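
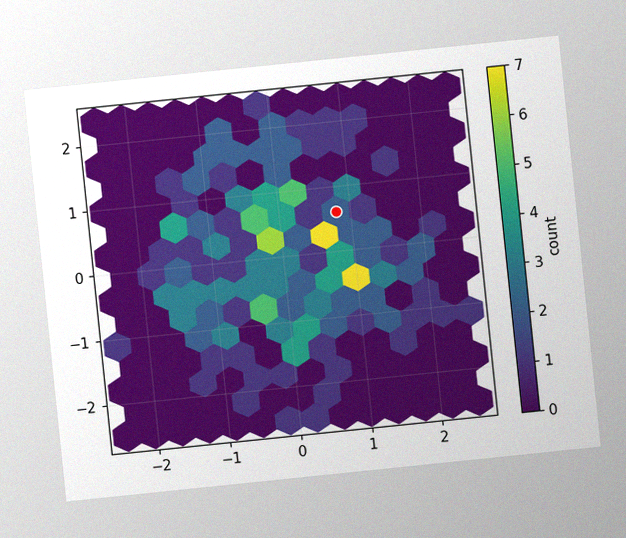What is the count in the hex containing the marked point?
The chart is tilted about 6° counter-clockwise, with some photo noise. The marked hex reads 2 on the colorbar.

2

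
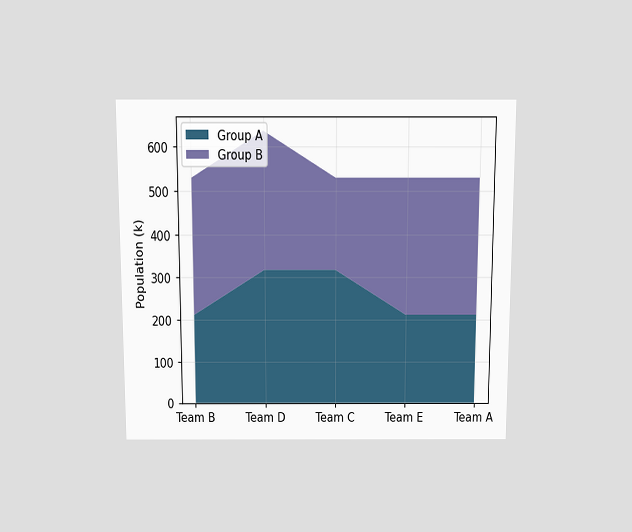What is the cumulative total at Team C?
530k

The chart is viewed slightly from above. The stacked total at Team C reaches 530k.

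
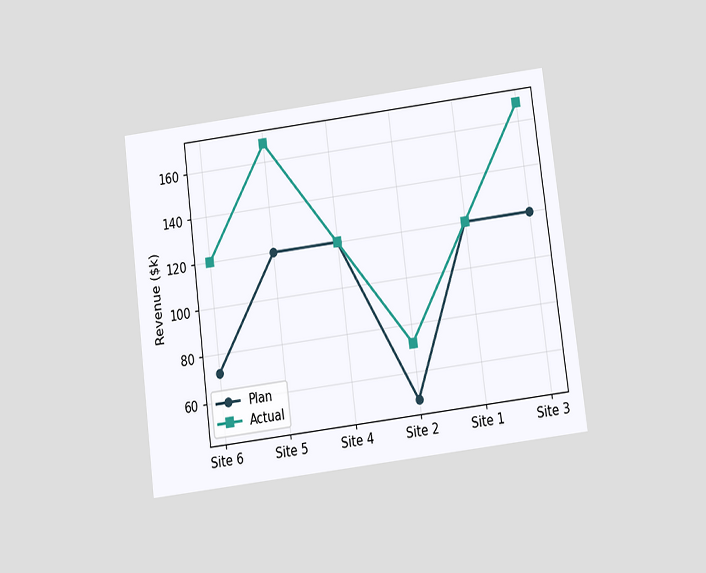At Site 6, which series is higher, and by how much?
The chart is tilted about 7° counter-clockwise and viewed slightly from below. At Site 6, Actual sits above the other line by $48k.

Actual, by $48k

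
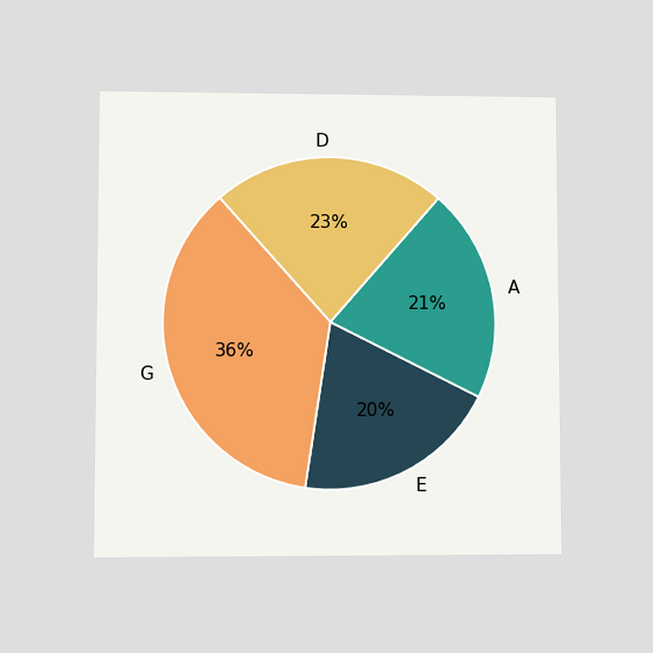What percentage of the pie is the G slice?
36%

The chart is viewed at a slight angle. The G slice takes up 36% of the pie.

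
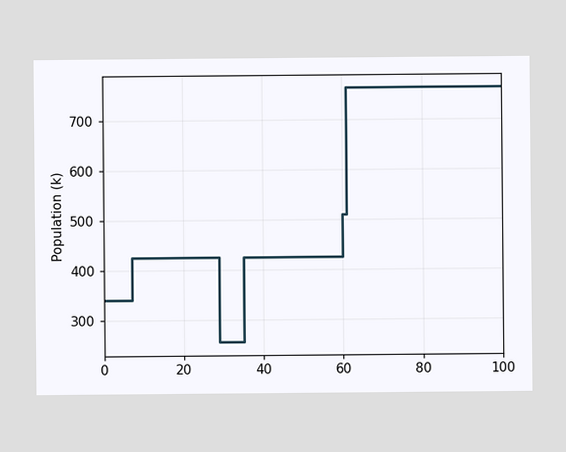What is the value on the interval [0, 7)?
340k

On [0, 7) the step sits at 340k.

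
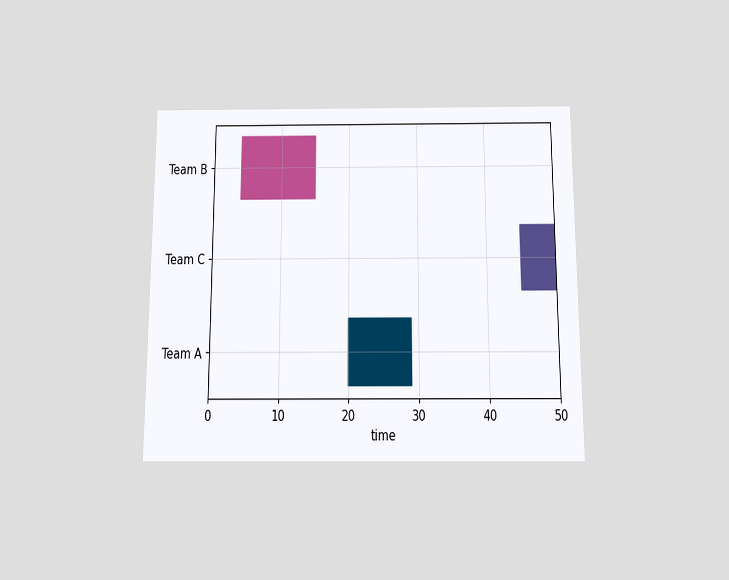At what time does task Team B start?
The chart is viewed slightly from below. The Team B bar begins at t=4.

4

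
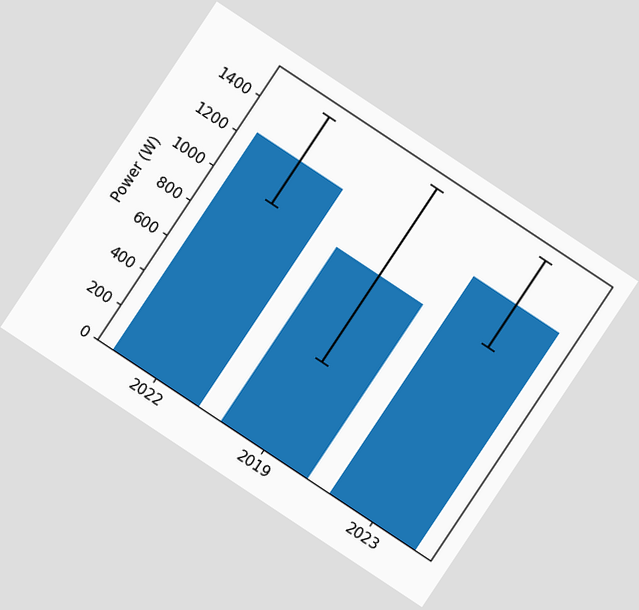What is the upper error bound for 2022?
1500W

The chart is tilted about 34° clockwise. The 2022 bar's upper whisker reaches 1500W.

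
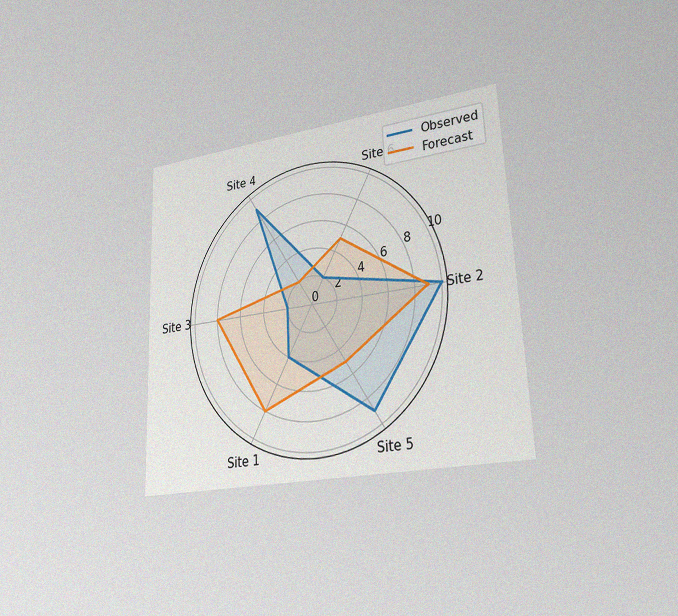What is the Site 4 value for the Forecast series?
2

The chart is tilted about 2° counter-clockwise and viewed slightly from the right, with some photo noise. On the Site 4 axis, Forecast reaches 2.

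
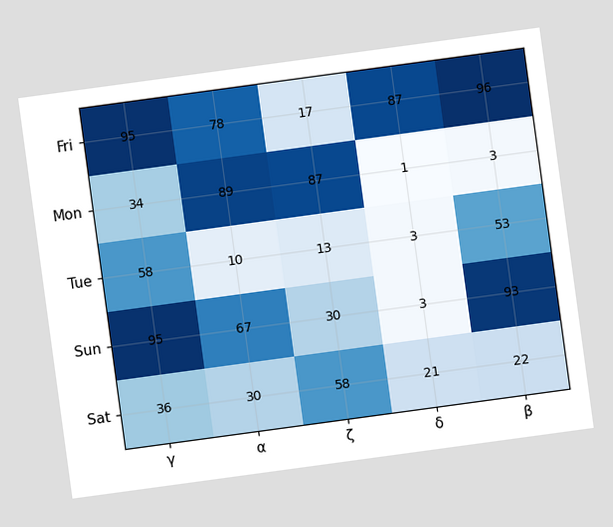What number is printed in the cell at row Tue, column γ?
The chart is tilted about 8° counter-clockwise. The (Tue, γ) cell reads 58.

58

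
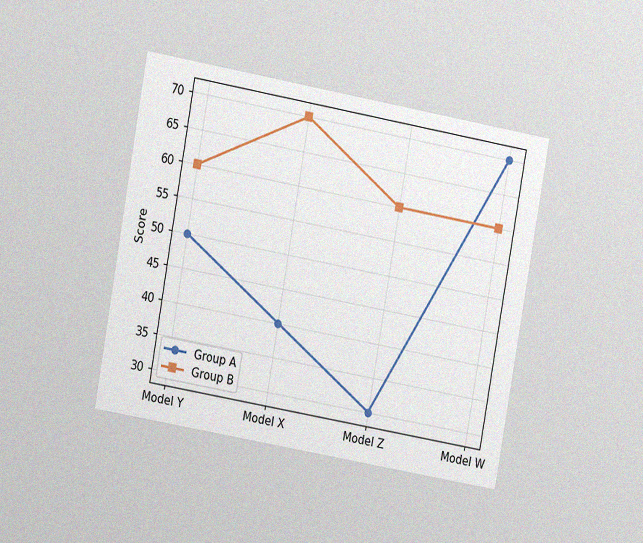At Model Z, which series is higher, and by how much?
Group B, by 30

The chart is tilted about 10° clockwise and viewed at a slight angle, with some photo noise. At Model Z, Group B sits above the other line by 30.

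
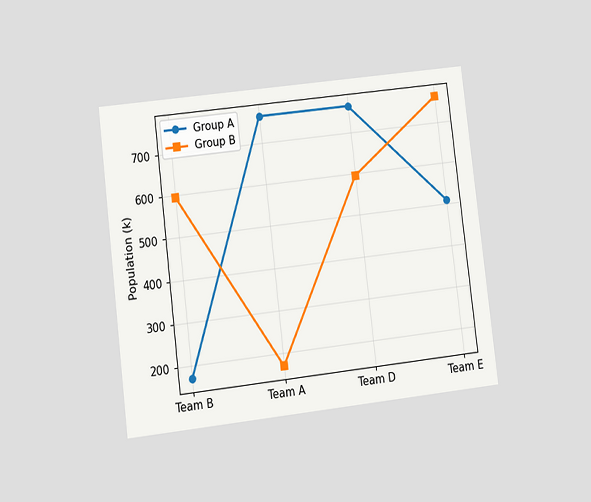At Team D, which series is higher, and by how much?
Group A, by 170k

The chart is tilted about 7° counter-clockwise and viewed at a slight angle. At Team D, Group A sits above the other line by 170k.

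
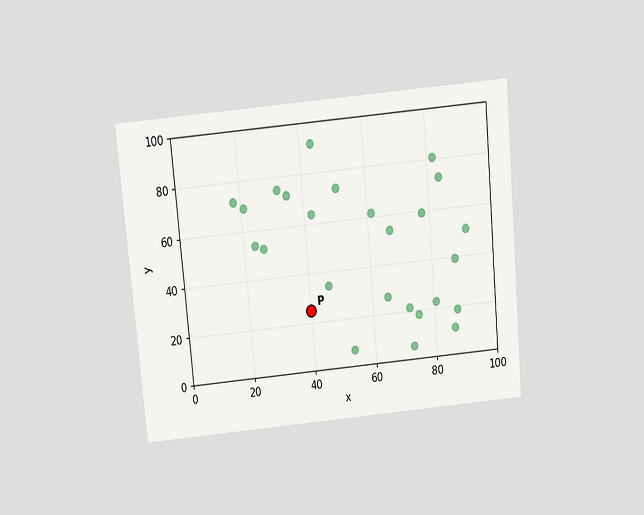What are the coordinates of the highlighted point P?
The chart is tilted about 5° counter-clockwise and viewed slightly from above. Following the gridlines from P to each axis, P sits at (40, 25).

(40, 25)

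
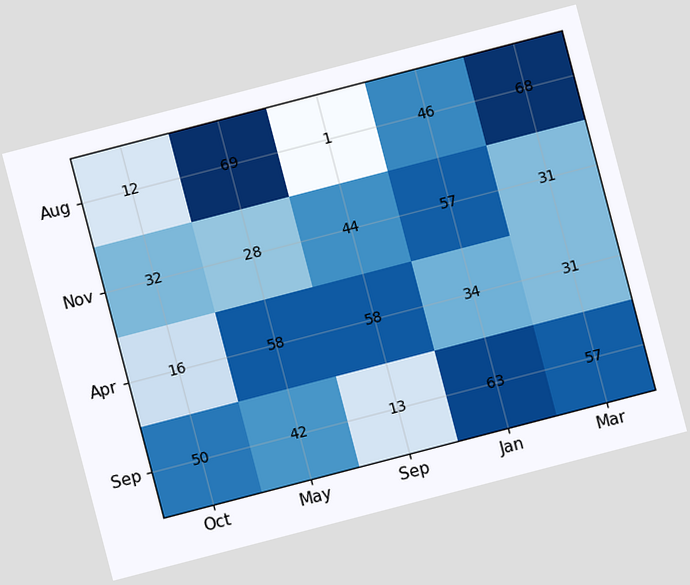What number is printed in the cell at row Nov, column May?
The chart is tilted about 15° counter-clockwise. The (Nov, May) cell reads 28.

28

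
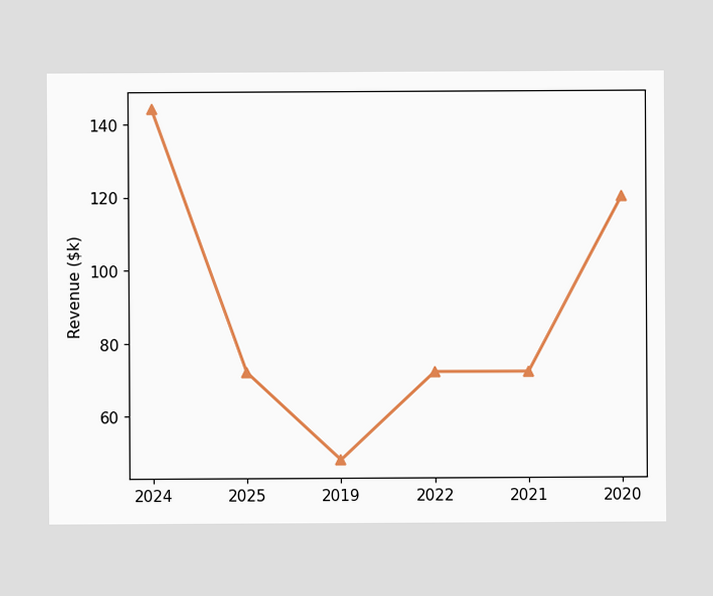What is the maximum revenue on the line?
$144k

The highest point is at 2024, and reading across to the y-axis gives $144k.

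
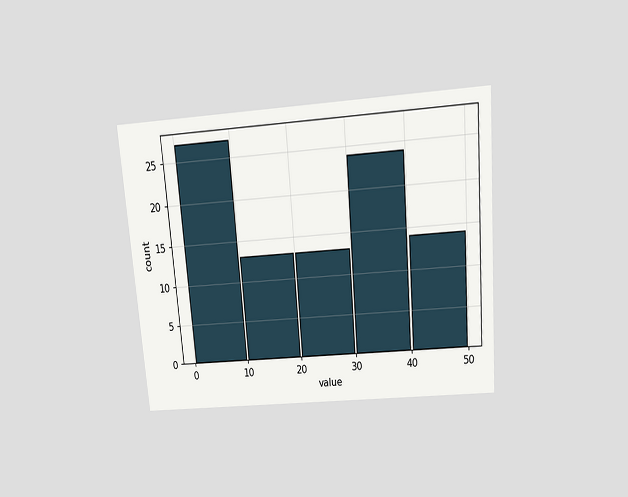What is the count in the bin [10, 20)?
13

The chart is tilted about 5° counter-clockwise and viewed slightly from above. The [10, 20) bin has height 13.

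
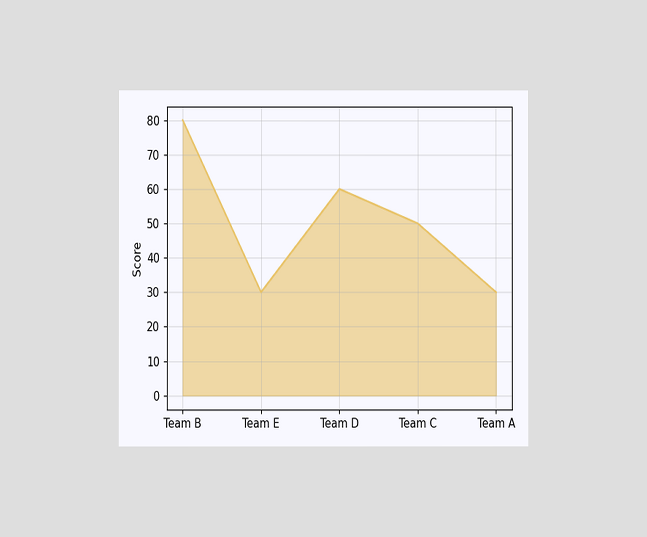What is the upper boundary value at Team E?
30

The chart is viewed at a slight angle. At Team E the upper boundary is at 30.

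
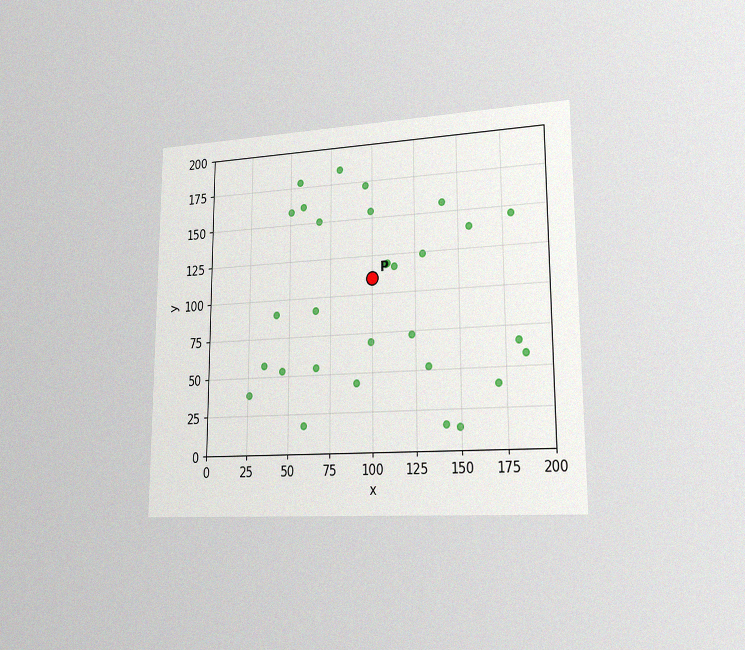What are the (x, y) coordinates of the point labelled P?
The chart is viewed slightly from the right, with some photo noise. Following the gridlines from P to each axis, P sits at (100, 110).

(100, 110)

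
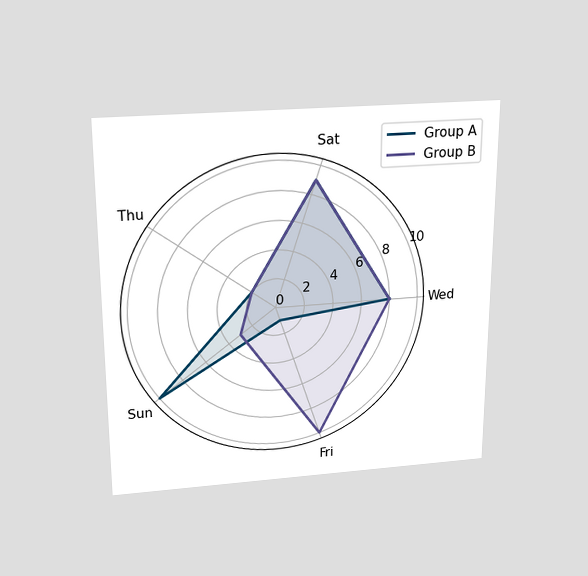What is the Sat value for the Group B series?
The chart is viewed slightly from above. On the Sat axis, Group B reaches 9.

9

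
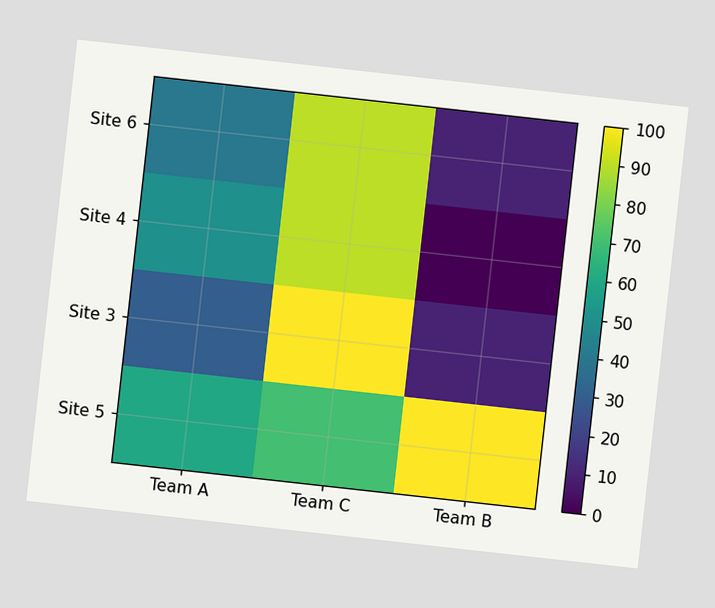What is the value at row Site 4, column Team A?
The chart is tilted about 6° clockwise. Matching cell (Site 4, Team A) against the colorbar gives 50.

50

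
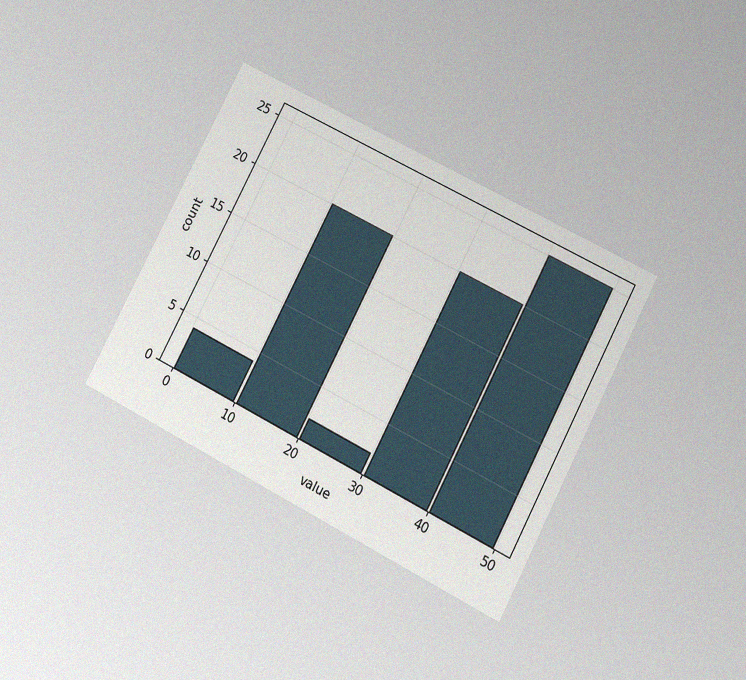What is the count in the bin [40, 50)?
25

The chart is tilted about 28° clockwise and viewed slightly from below, with some photo noise. The [40, 50) bin has height 25.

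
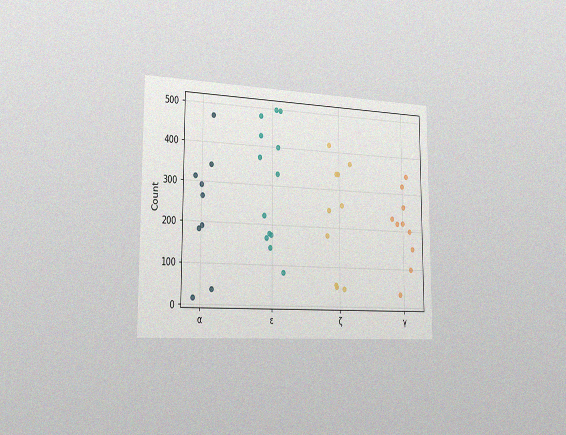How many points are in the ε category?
13

The chart is viewed slightly from the left, with some photo noise. Counting the markers in the ε column gives 13.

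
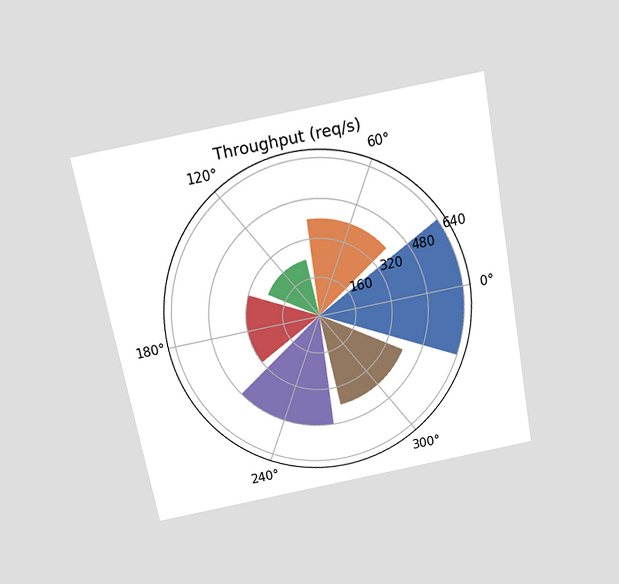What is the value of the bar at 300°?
400req/s

The chart is tilted about 11° counter-clockwise and viewed slightly from above. The bar at 300° reaches 400req/s on the radial axis.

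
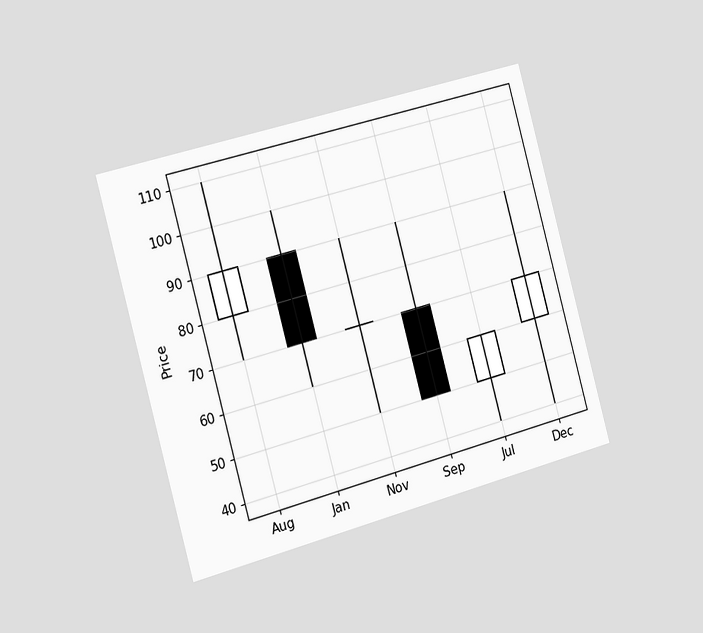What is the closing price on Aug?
The chart is tilted about 15° counter-clockwise and viewed slightly from the left. The Aug candle closes at 90.

90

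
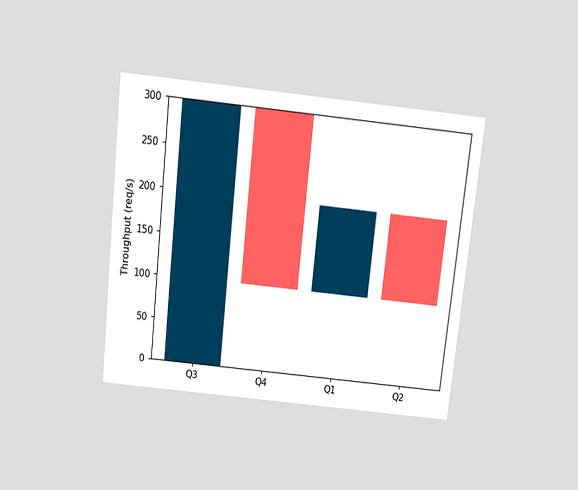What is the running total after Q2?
The chart is tilted about 6° clockwise and viewed slightly from above. After Q2 the running total reaches 100req/s.

100req/s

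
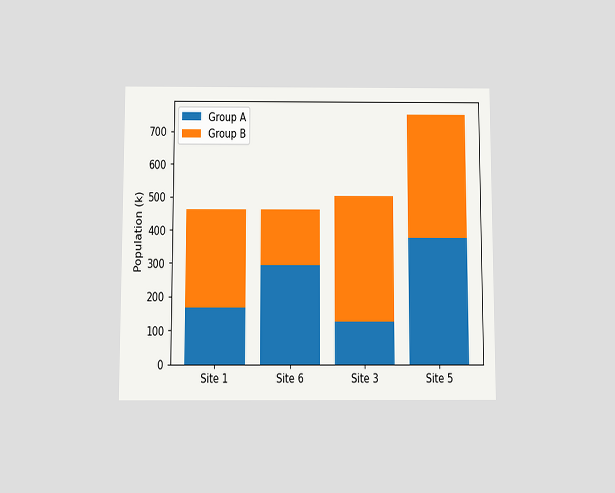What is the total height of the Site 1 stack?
The chart is viewed slightly from below. The Site 1 stack's top reaches 462k on the y-axis.

462k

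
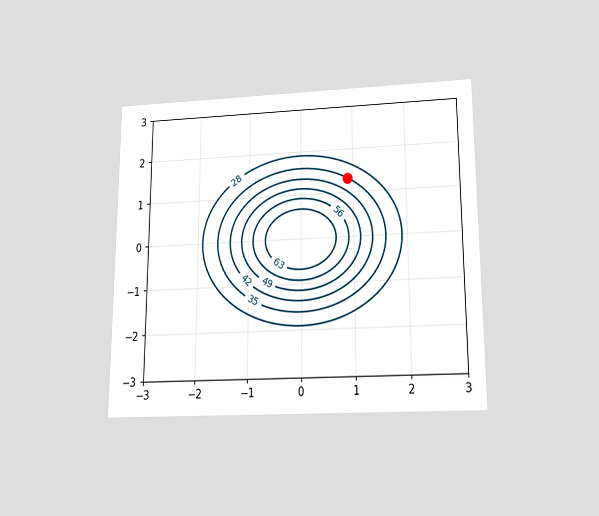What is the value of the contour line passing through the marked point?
35

The chart is viewed slightly from below. The marked point sits on the contour labelled 35.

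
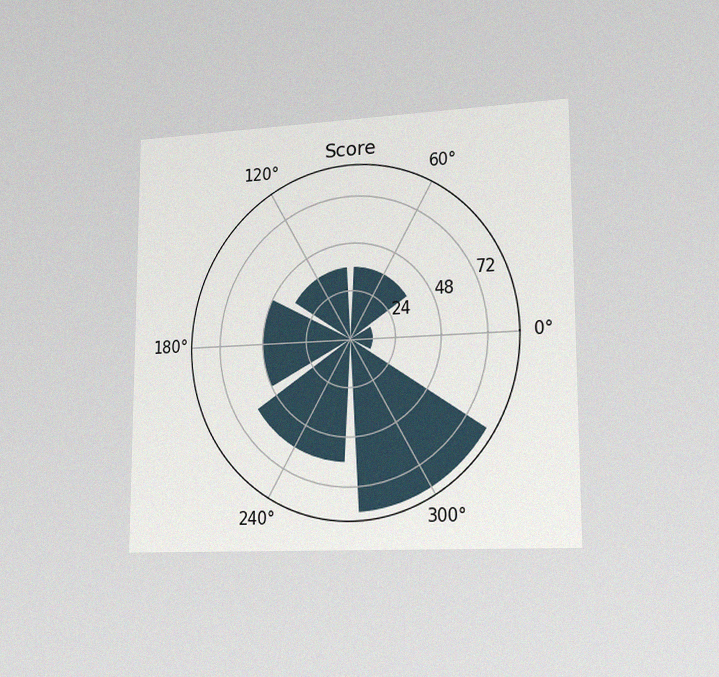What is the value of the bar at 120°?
The chart is viewed slightly from the right, with some photo noise. The bar at 120° reaches 36 on the radial axis.

36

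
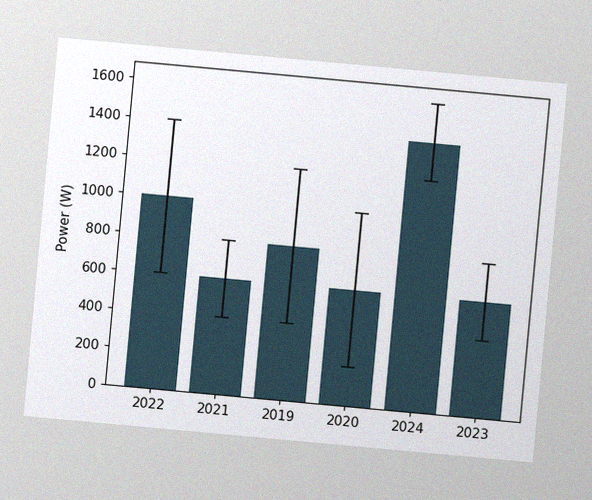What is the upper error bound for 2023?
The chart is tilted about 5° clockwise, with some photo noise. The 2023 bar's upper whisker reaches 800W.

800W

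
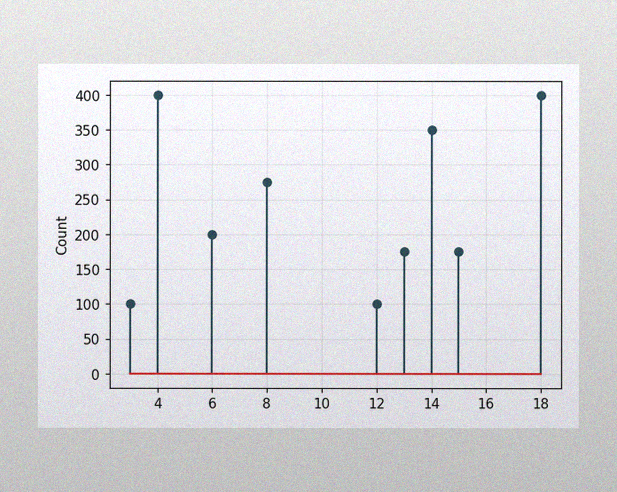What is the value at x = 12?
100

The image has some photo noise and uneven lighting. The stem at x=12 reaches 100.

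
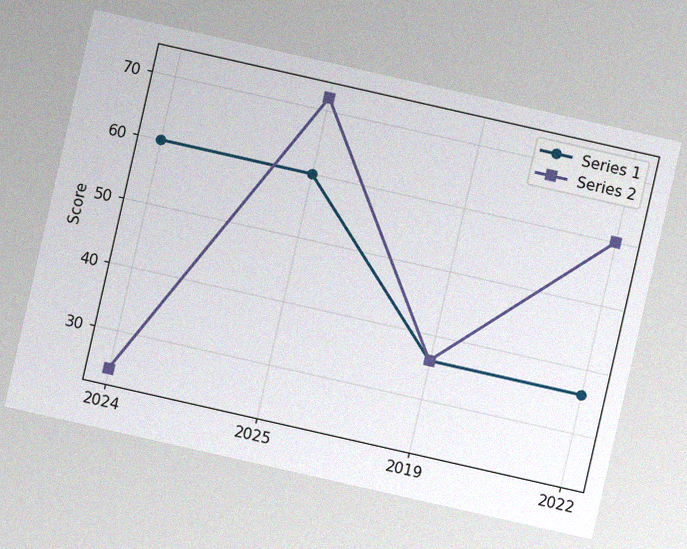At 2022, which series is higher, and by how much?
Series 2, by 24

The chart is tilted about 13° clockwise, with some photo noise. At 2022, Series 2 sits above the other line by 24.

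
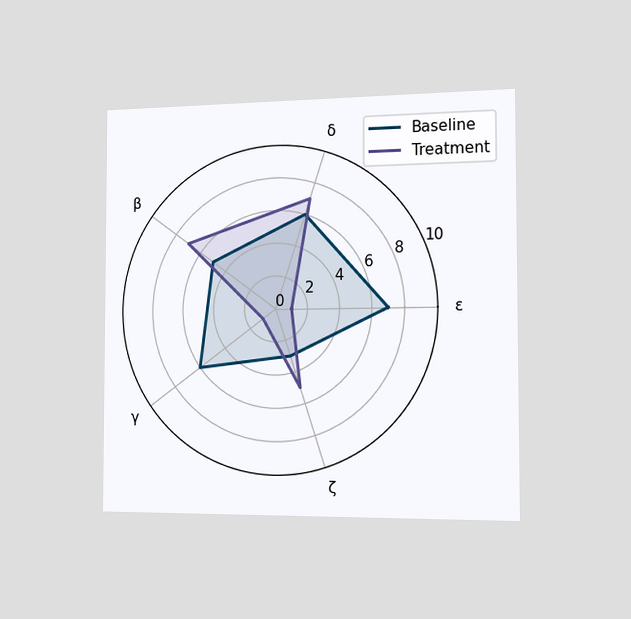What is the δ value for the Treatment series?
The chart is viewed slightly from the right. On the δ axis, Treatment reaches 7.

7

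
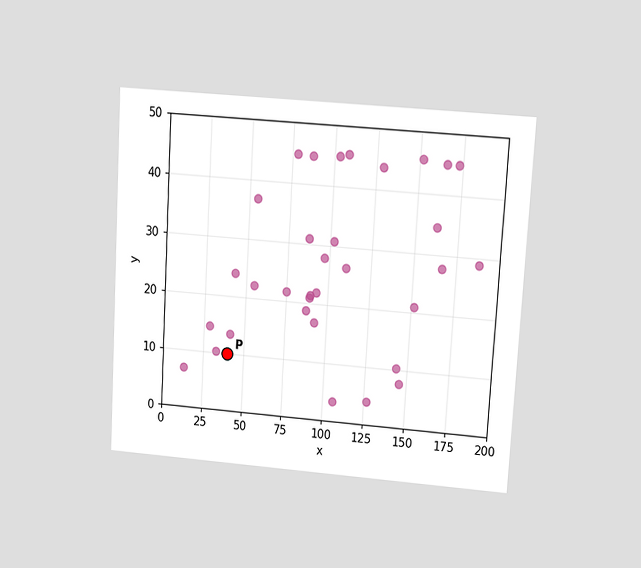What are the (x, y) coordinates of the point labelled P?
(40, 10)

The chart is tilted about 3° clockwise and viewed at a slight angle. Following the gridlines from P to each axis, P sits at (40, 10).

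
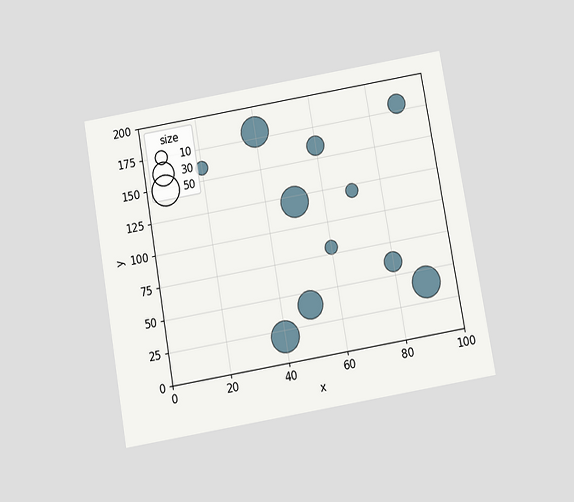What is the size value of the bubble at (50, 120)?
The chart is tilted about 10° counter-clockwise and viewed slightly from below. Matching the bubble at (50, 120) against the size legend gives 50.

50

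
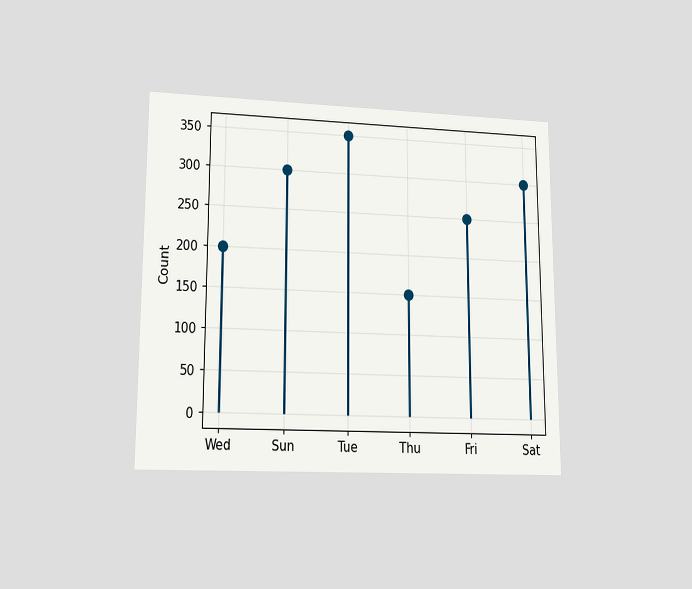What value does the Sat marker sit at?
300

The chart is viewed at a slight angle. The Sat marker sits at 300.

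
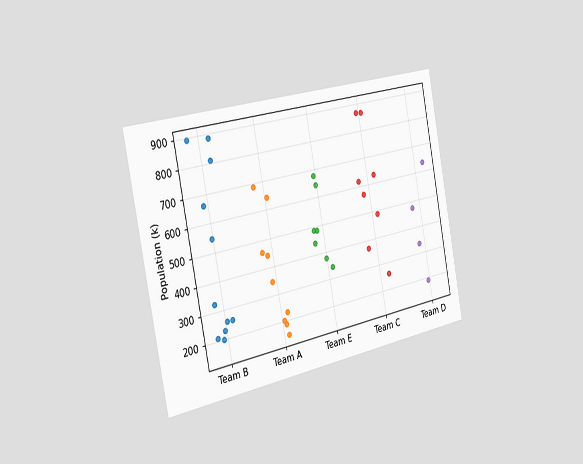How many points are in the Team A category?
9

The chart is tilted about 11° counter-clockwise and viewed slightly from the left. Counting the markers in the Team A column gives 9.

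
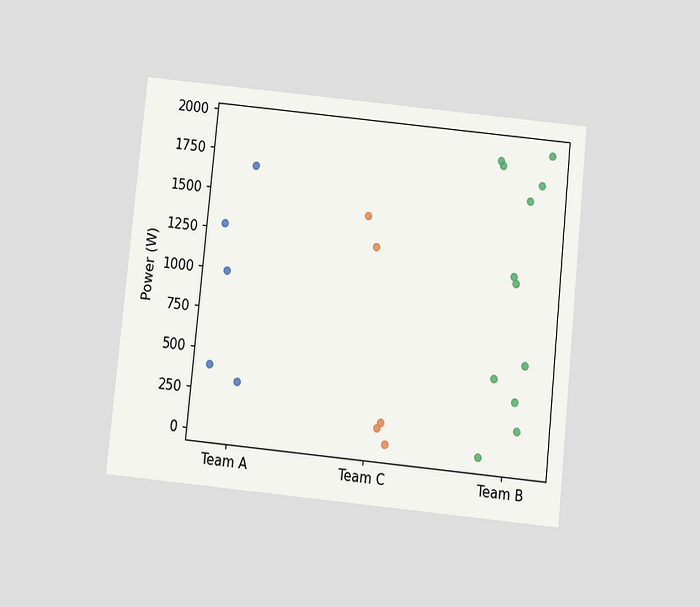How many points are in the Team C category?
5

The chart is tilted about 6° clockwise and viewed slightly from below. Counting the markers in the Team C column gives 5.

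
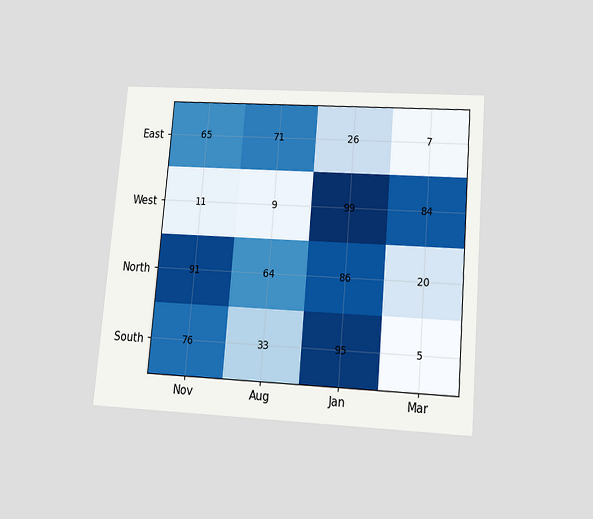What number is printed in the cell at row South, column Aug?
The chart is tilted about 5° clockwise and viewed slightly from below. The (South, Aug) cell reads 33.

33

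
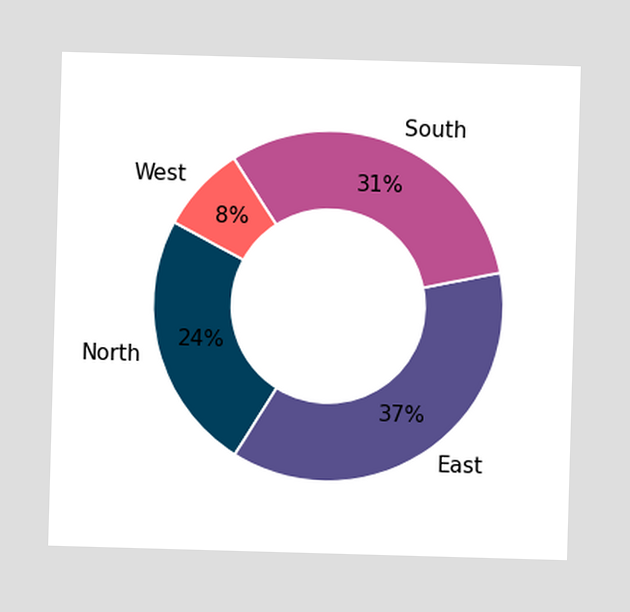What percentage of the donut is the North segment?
The North segment takes up 24% of the ring.

24%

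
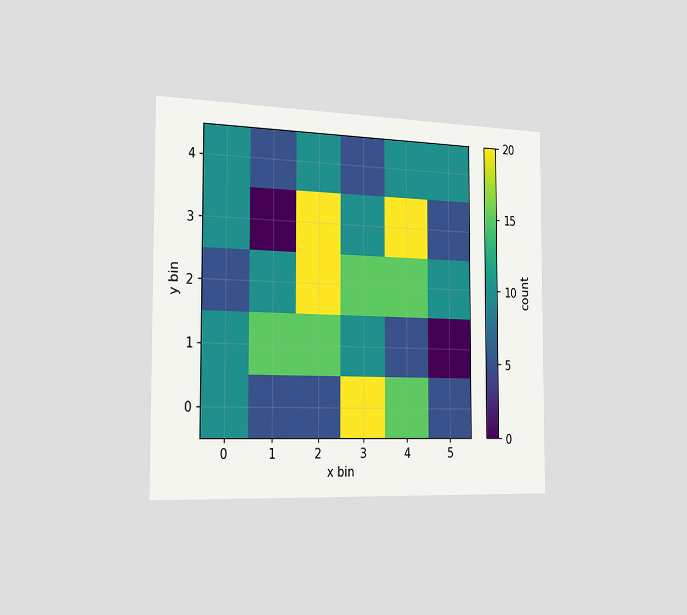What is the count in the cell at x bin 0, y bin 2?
The chart is viewed slightly from the left. Matching the cell (0, 2) against the colorbar gives 5.

5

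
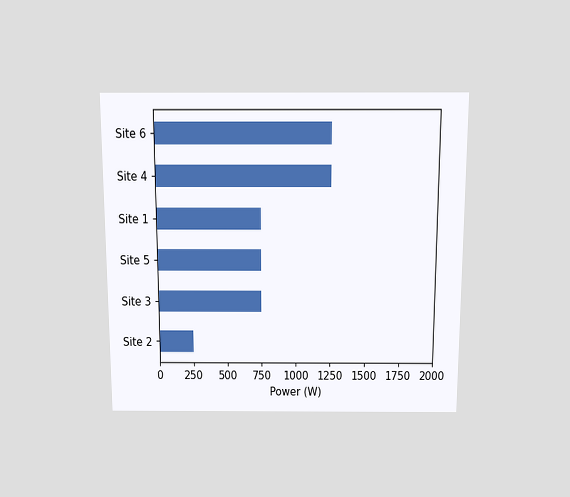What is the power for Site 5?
The chart is viewed slightly from above. Reading along the chart's x-axis, the Site 5 bar reaches 750W.

750W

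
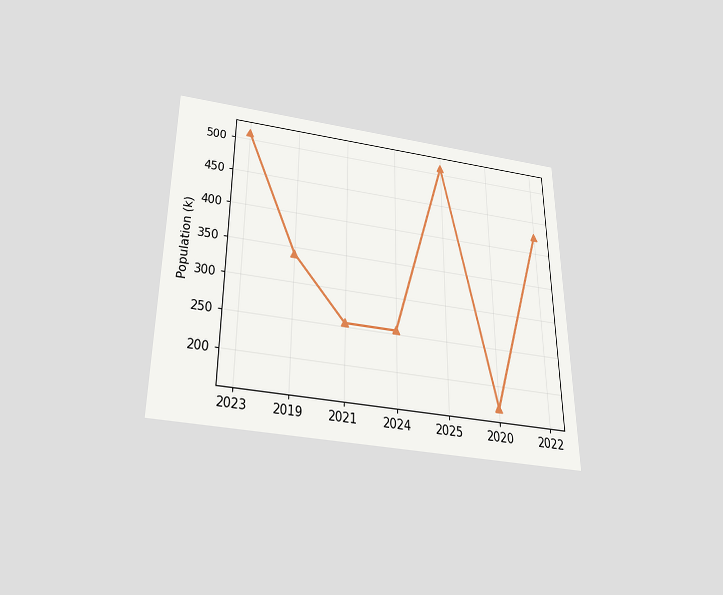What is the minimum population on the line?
The chart is viewed slightly from below. The lowest point is at 2020, and reading across to the y-axis gives 170k.

170k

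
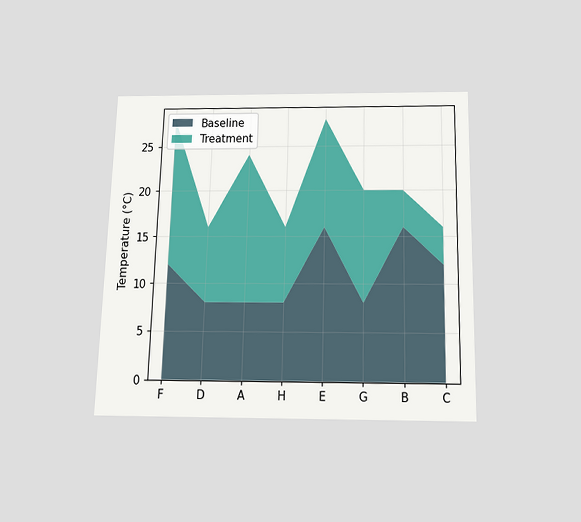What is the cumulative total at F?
28°C

The chart is viewed slightly from below. The stacked total at F reaches 28°C.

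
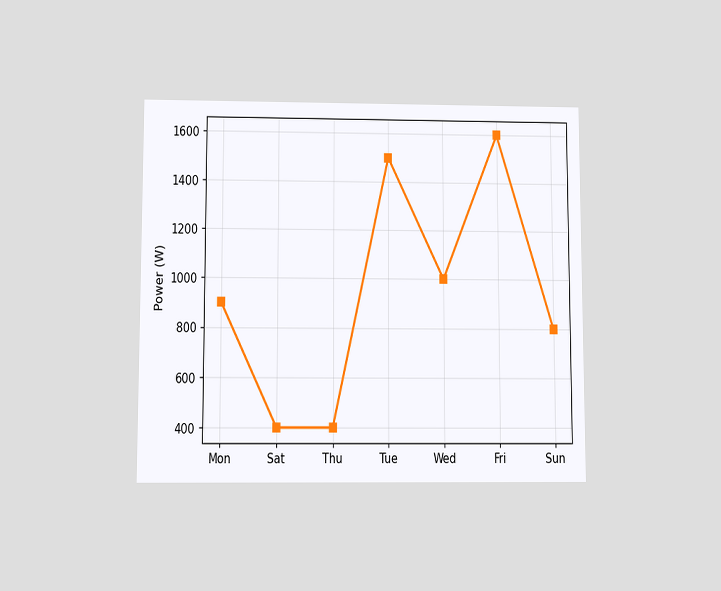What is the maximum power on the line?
1600W

The chart is viewed slightly from below. The highest point is at Fri, and reading across to the y-axis gives 1600W.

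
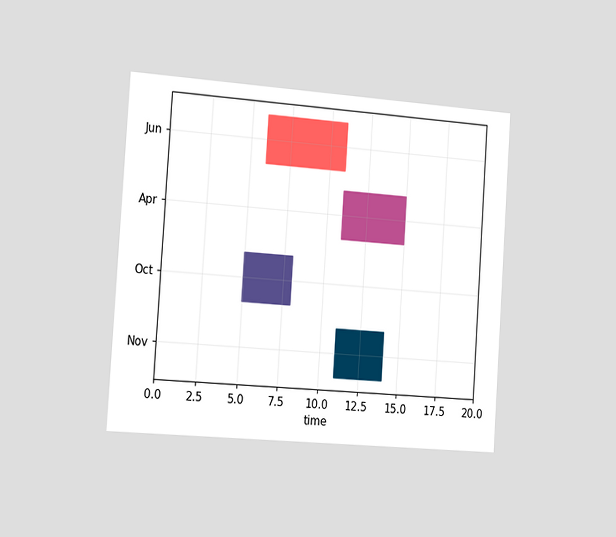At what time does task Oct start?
The chart is tilted about 4° clockwise and viewed slightly from the left. The Oct bar begins at t=5.

5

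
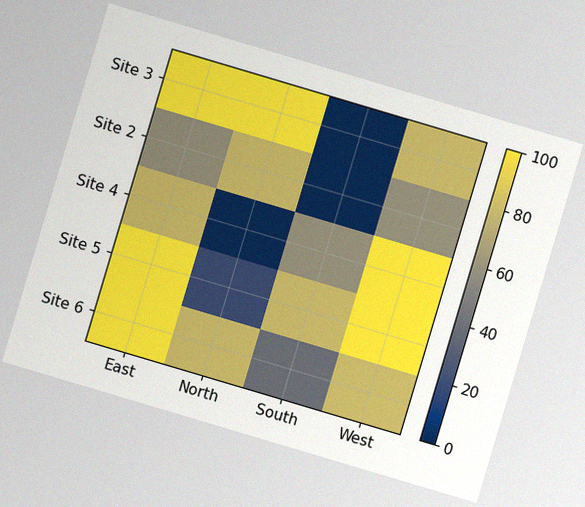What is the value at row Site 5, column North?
The chart is tilted about 17° clockwise, with some photo noise. Matching cell (Site 5, North) against the colorbar gives 20.

20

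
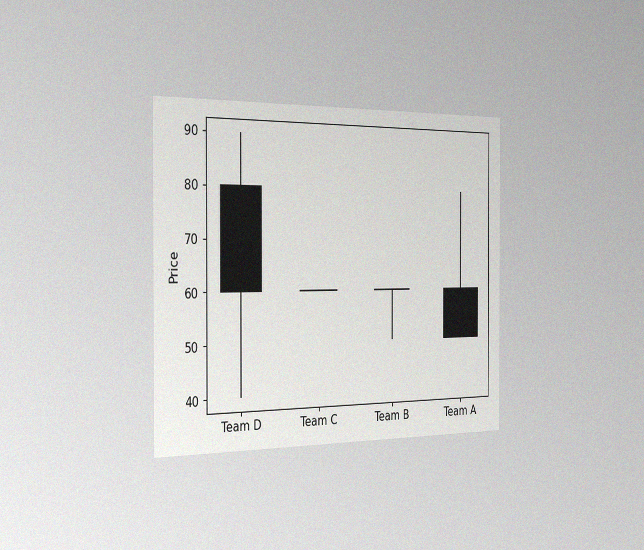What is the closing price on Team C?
60

The chart is viewed slightly from the left, with some photo noise. The Team C candle closes at 60.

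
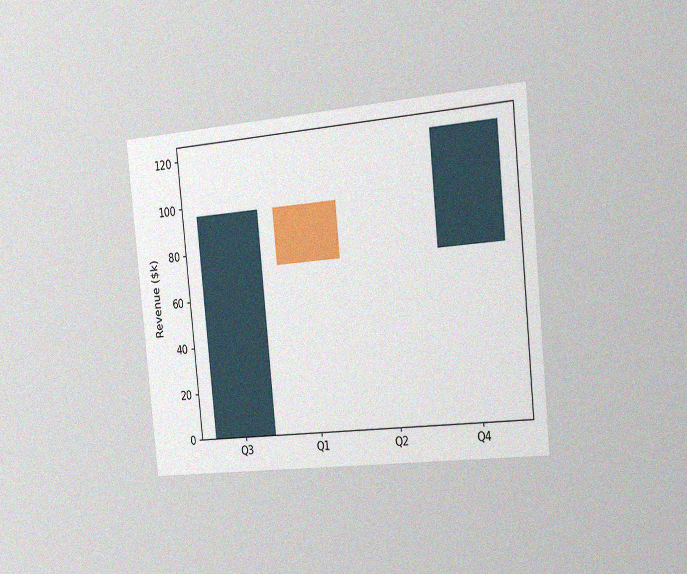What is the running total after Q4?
The chart is tilted about 6° counter-clockwise and viewed slightly from the right, with some photo noise. After Q4 the running total reaches $120k.

$120k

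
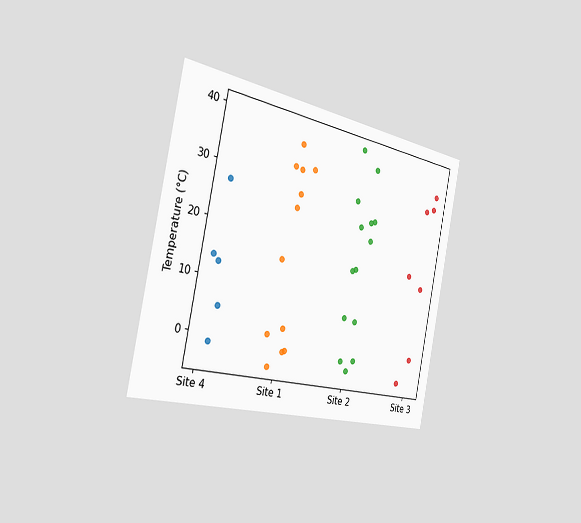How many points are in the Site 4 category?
5

The chart is tilted about 12° clockwise and viewed slightly from the left. Counting the markers in the Site 4 column gives 5.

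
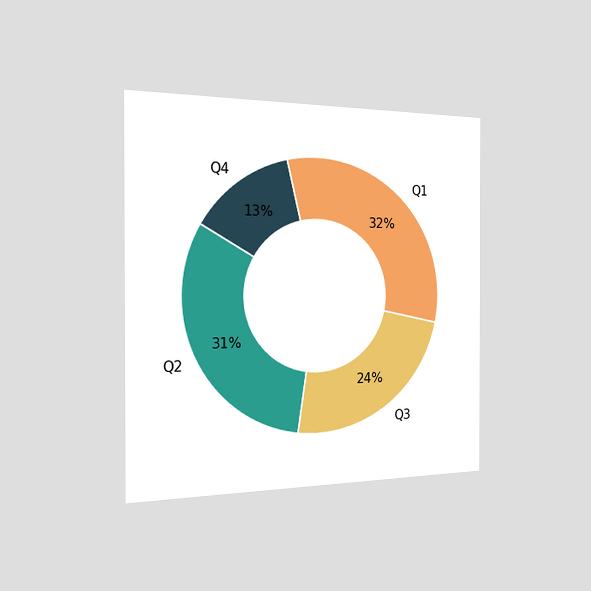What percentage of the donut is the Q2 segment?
31%

The chart is viewed slightly from the left. The Q2 segment takes up 31% of the ring.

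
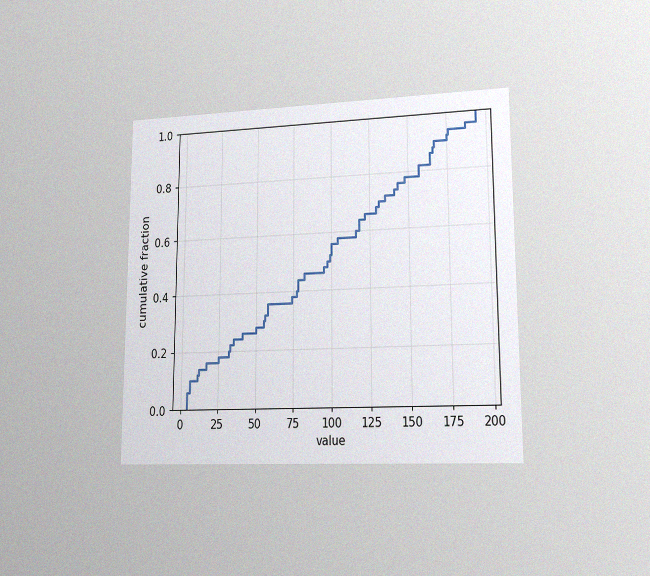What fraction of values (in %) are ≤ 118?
64%

The chart is viewed at a slight angle, with some photo noise. At x=118 the ECDF step is at 64%.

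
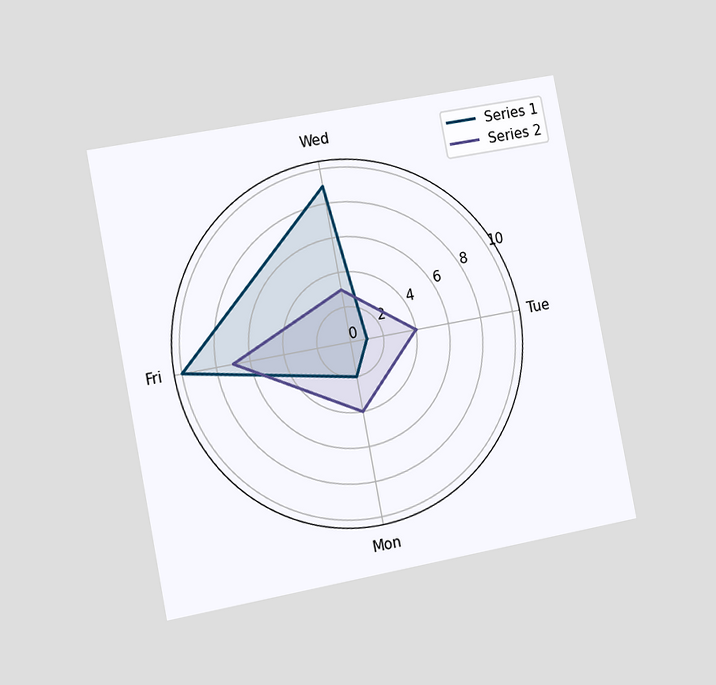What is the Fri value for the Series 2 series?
The chart is tilted about 11° counter-clockwise and viewed slightly from the left. On the Fri axis, Series 2 reaches 7.

7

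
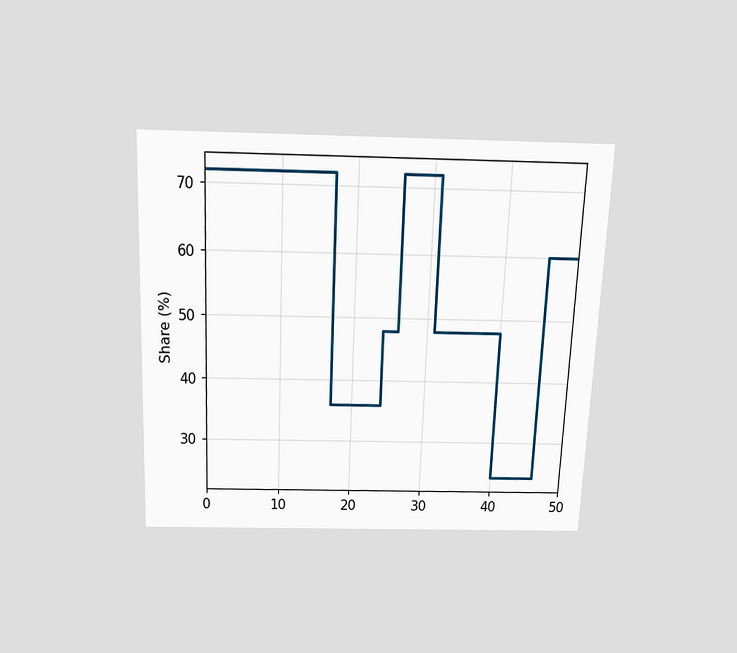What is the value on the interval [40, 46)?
The chart is tilted about 2° clockwise and viewed slightly from above. On [40, 46) the step sits at 24%.

24%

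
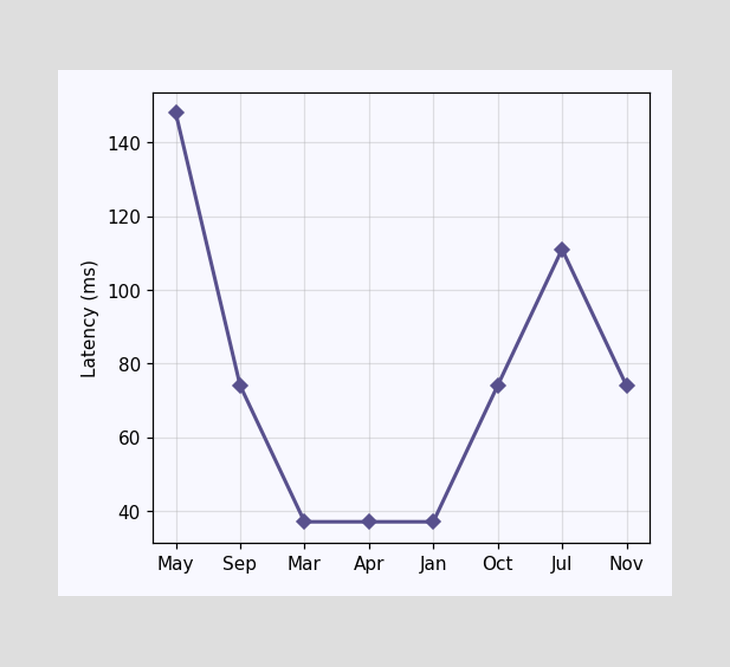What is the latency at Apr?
At Apr, the line is at 37ms.

37ms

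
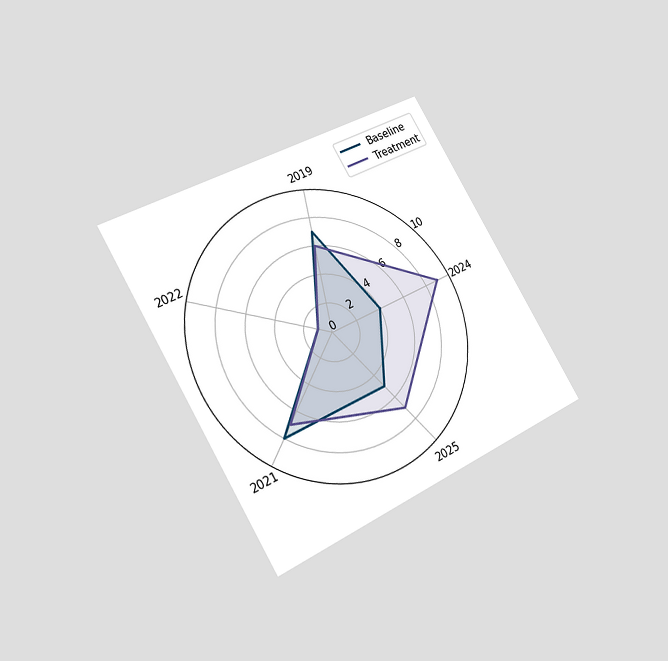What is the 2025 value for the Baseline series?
The chart is tilted about 30° counter-clockwise and viewed slightly from the left. On the 2025 axis, Baseline reaches 5.

5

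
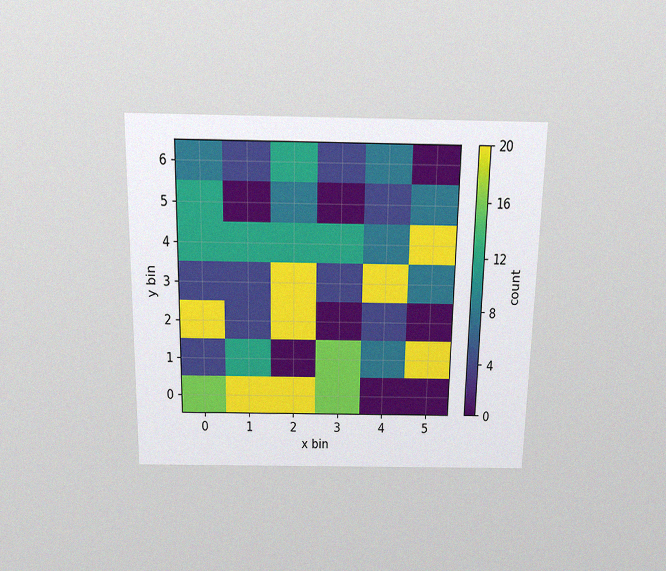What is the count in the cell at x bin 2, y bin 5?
The chart is viewed slightly from above, with some photo noise. Matching the cell (2, 5) against the colorbar gives 8.

8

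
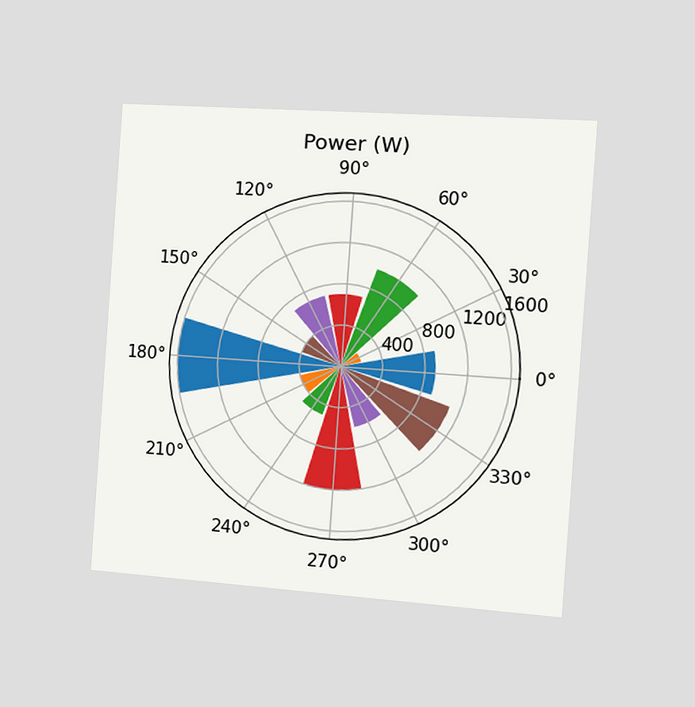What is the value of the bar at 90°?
The chart is tilted about 4° clockwise and viewed slightly from the right. The bar at 90° reaches 700W on the radial axis.

700W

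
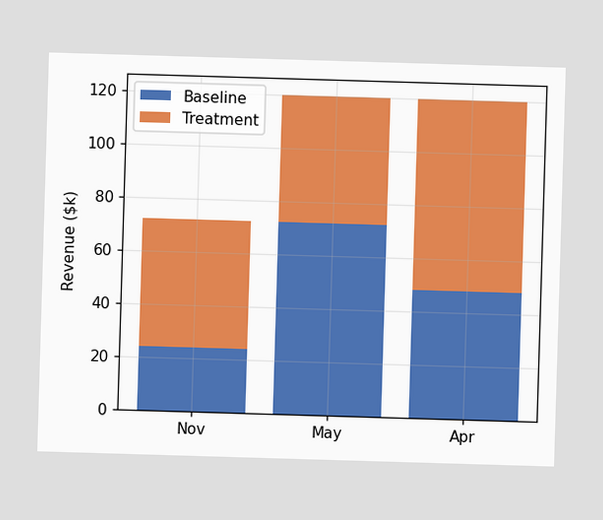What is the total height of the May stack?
The May stack's top reaches $120k on the y-axis.

$120k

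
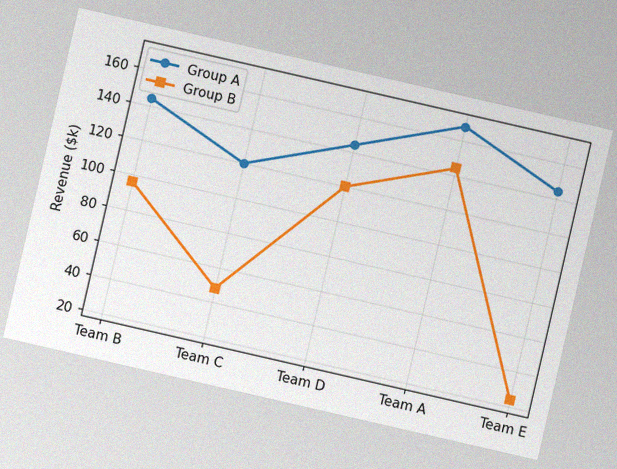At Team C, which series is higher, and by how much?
The chart is tilted about 13° clockwise, with some photo noise. At Team C, Group A sits above the other line by $72k.

Group A, by $72k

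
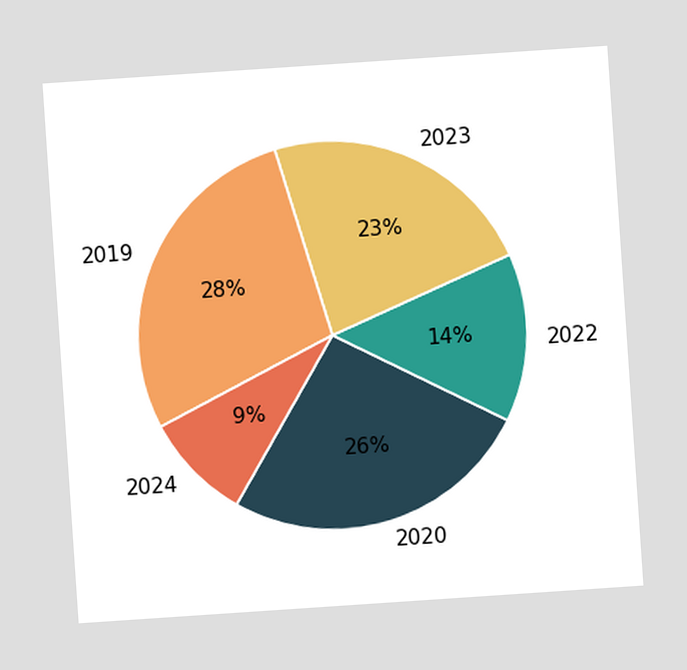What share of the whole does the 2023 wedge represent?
23%

The chart is tilted about 4° counter-clockwise. The 2023 slice takes up 23% of the pie.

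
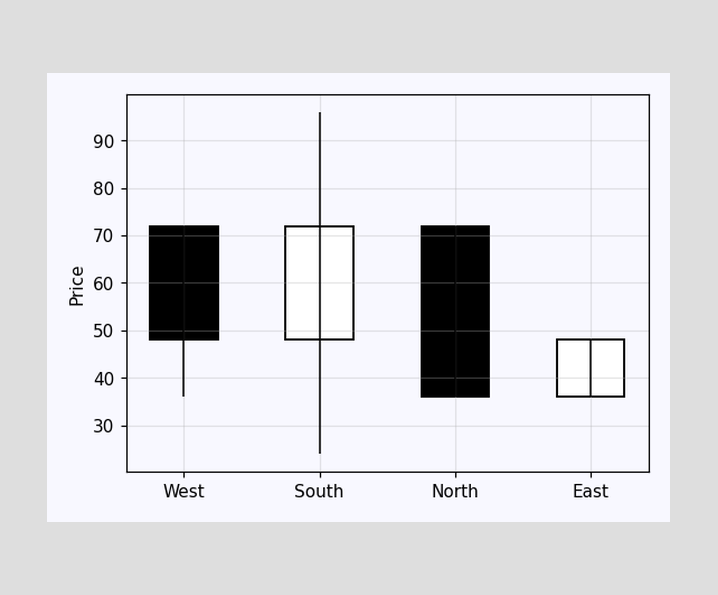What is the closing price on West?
48

The West candle closes at 48.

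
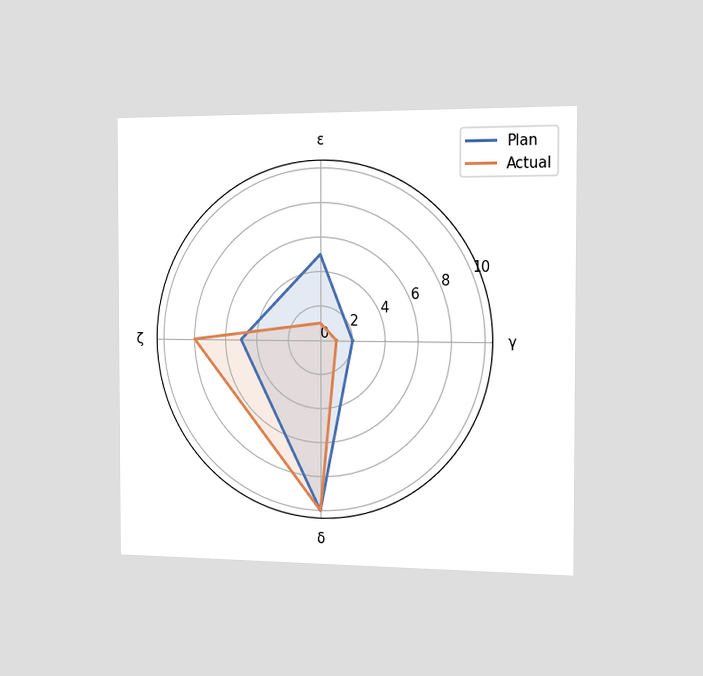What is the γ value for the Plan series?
The chart is viewed slightly from the right. On the γ axis, Plan reaches 2.

2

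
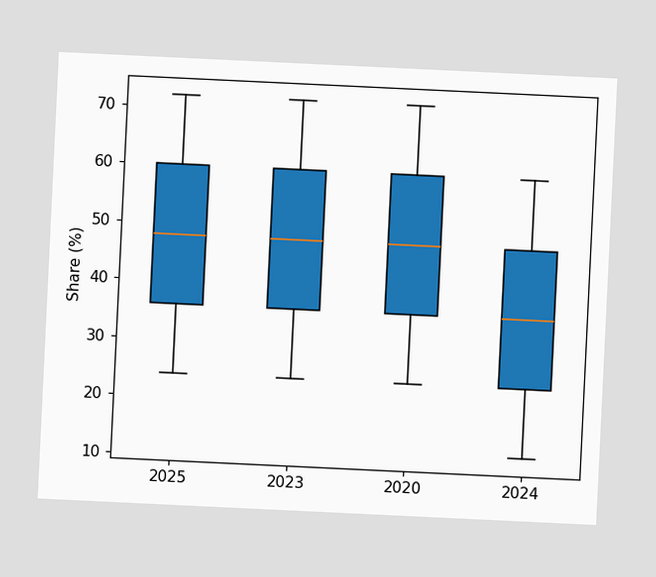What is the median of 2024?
36%

The chart is tilted about 3° clockwise. The median line in the 2024 box sits at 36%.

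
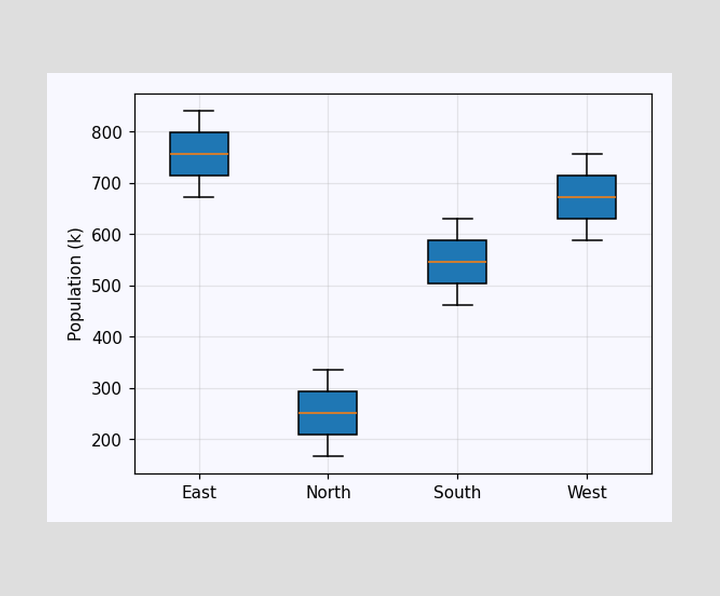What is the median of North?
252k

The median line in the North box sits at 252k.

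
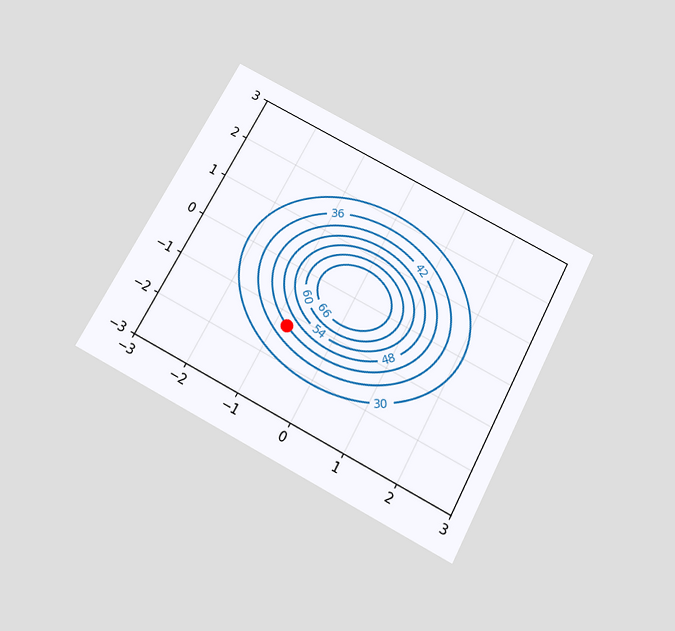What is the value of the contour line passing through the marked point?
The chart is tilted about 28° clockwise and viewed slightly from below. The marked point sits on the contour labelled 42.

42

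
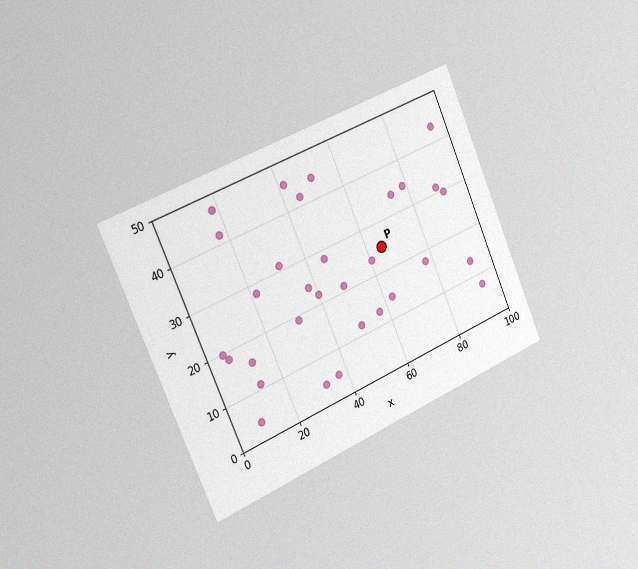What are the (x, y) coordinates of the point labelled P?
The chart is tilted about 23° counter-clockwise and viewed slightly from the left, with some photo noise. Following the gridlines from P to each axis, P sits at (65, 25).

(65, 25)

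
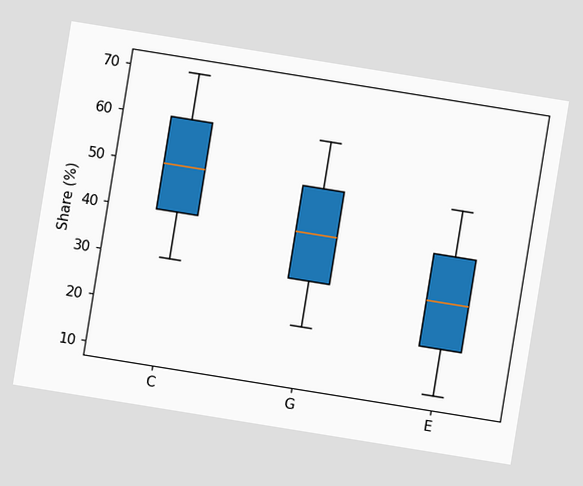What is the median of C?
50%

The chart is tilted about 9° clockwise. The median line in the C box sits at 50%.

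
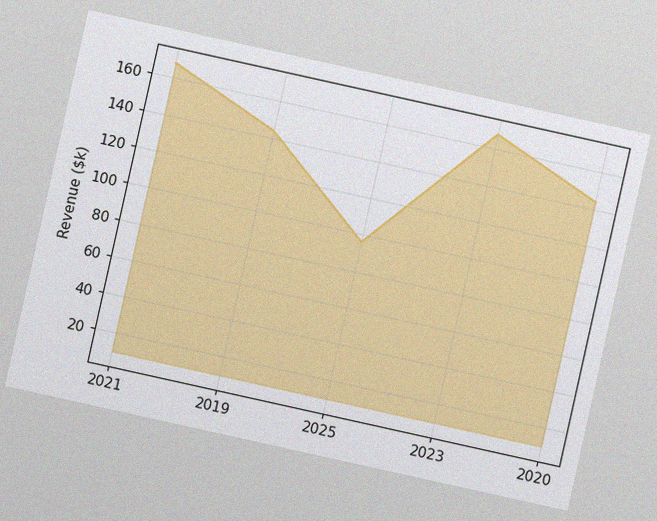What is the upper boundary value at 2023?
$168k

The chart is tilted about 13° clockwise, with some photo noise. At 2023 the upper boundary is at $168k.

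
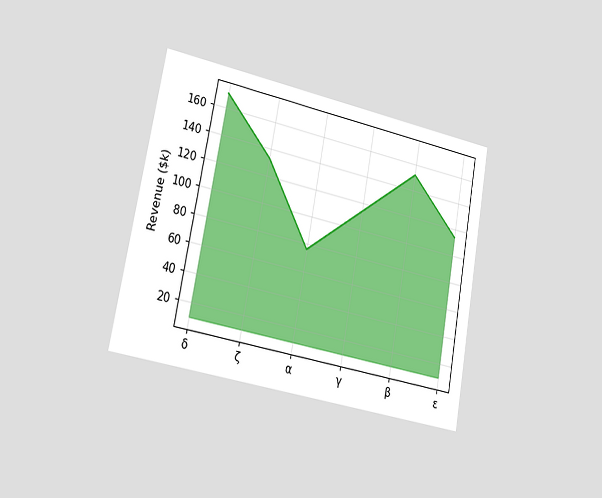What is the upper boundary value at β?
The chart is tilted about 10° clockwise and viewed slightly from the left. At β the upper boundary is at $152k.

$152k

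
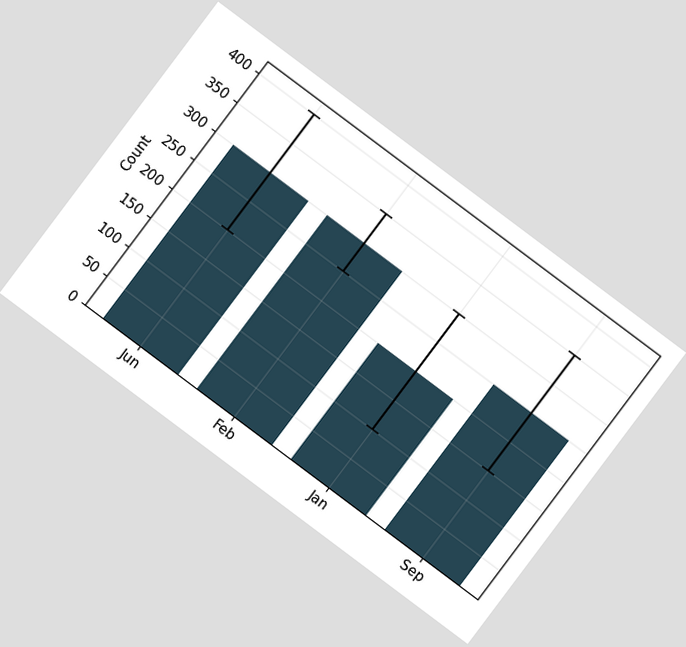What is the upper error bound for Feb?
The chart is tilted about 37° clockwise. The Feb bar's upper whisker reaches 350.

350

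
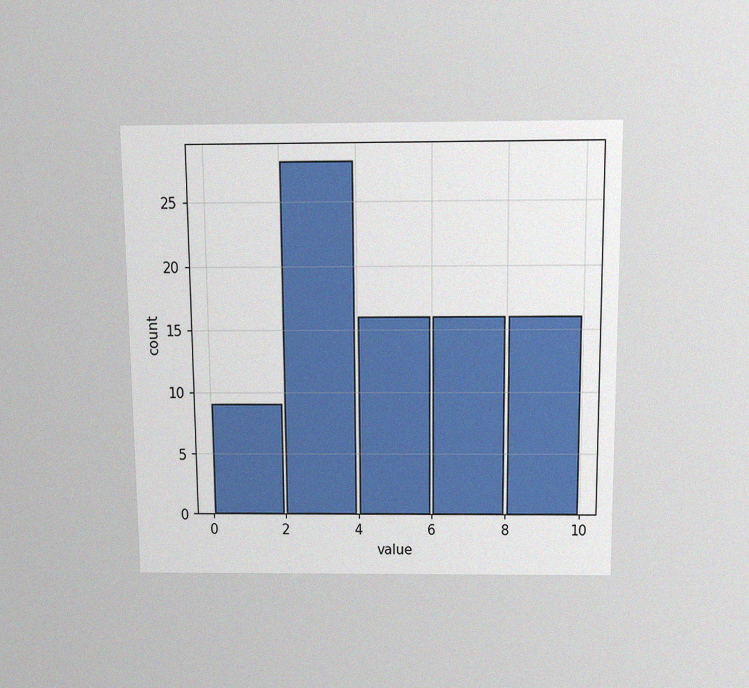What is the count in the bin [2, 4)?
28

The chart is viewed slightly from above, with some photo noise. The [2, 4) bin has height 28.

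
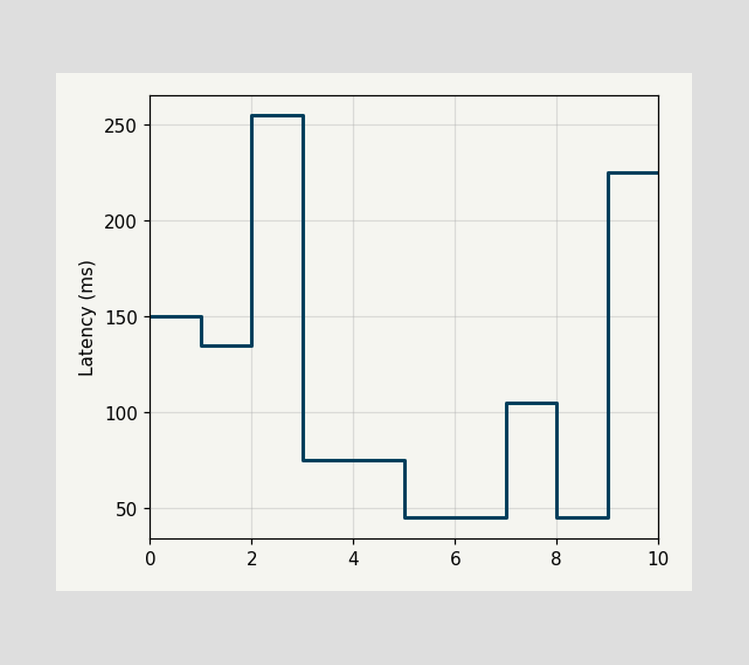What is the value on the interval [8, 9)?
45ms

On [8, 9) the step sits at 45ms.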